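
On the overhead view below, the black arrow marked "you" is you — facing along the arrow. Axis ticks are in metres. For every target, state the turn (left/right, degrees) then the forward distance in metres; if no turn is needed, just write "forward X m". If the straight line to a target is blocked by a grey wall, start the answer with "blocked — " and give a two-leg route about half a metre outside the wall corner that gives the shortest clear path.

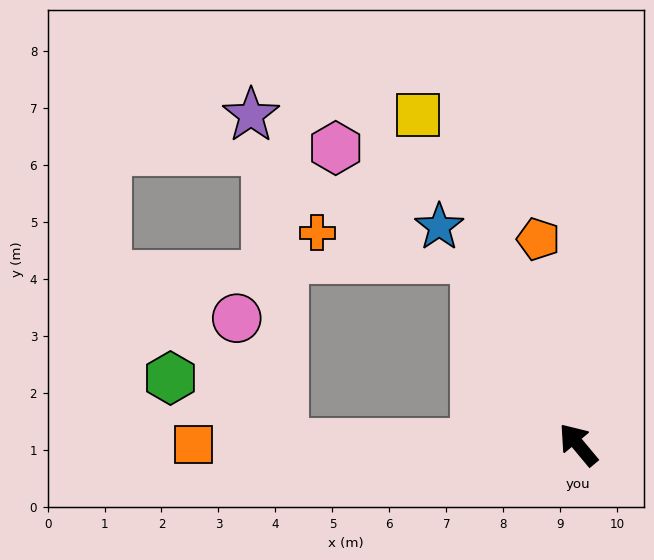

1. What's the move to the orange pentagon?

turn right 29°, forward 3.7 m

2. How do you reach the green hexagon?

blocked — turn left 50°, forward 5.2 m, then turn right 29°, forward 2.3 m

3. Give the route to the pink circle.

blocked — turn left 50°, forward 5.2 m, then turn right 69°, forward 2.3 m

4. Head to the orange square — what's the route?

turn left 50°, forward 6.8 m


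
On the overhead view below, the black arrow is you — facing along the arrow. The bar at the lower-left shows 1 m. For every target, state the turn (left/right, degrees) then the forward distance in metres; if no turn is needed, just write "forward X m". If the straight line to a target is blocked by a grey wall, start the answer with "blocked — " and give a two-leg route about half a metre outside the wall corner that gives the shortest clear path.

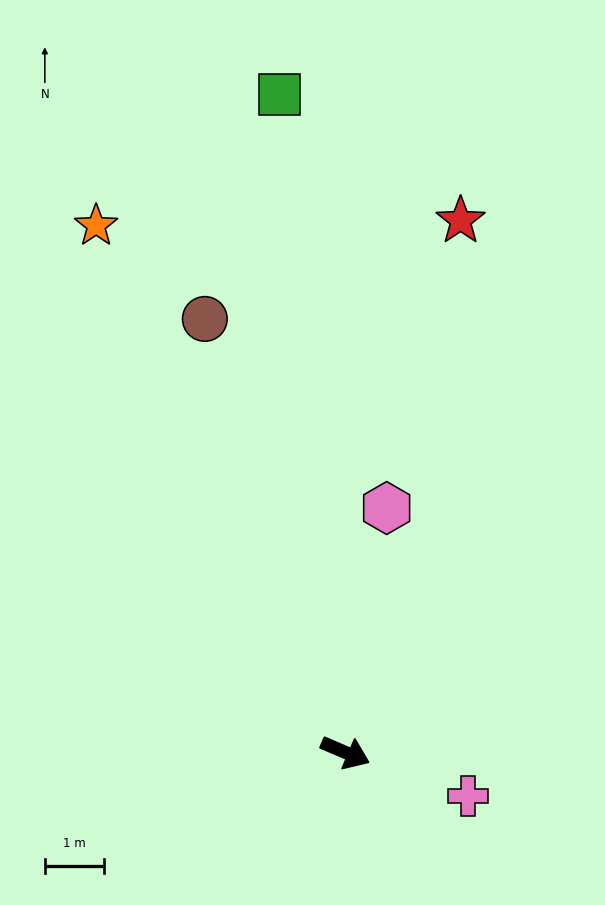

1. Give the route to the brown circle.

turn left 131°, forward 7.7 m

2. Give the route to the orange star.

turn left 138°, forward 9.9 m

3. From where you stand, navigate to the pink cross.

turn left 3°, forward 2.2 m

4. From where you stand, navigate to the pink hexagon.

turn left 104°, forward 4.2 m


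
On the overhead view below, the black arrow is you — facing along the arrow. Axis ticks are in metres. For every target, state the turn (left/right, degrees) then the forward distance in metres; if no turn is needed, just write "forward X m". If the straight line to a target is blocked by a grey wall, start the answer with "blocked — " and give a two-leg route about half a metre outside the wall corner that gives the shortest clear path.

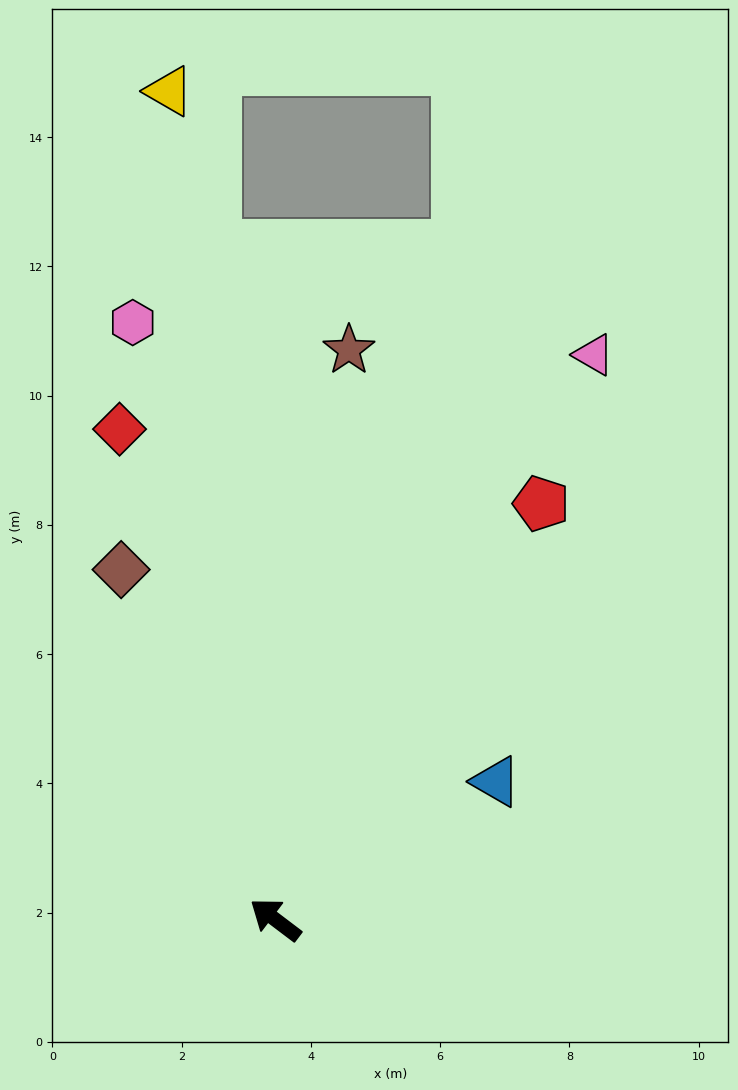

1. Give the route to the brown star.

turn right 60°, forward 8.9 m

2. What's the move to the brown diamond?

turn right 29°, forward 5.9 m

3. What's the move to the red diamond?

turn right 35°, forward 8.0 m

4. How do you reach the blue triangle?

turn right 111°, forward 4.0 m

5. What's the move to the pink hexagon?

turn right 39°, forward 9.5 m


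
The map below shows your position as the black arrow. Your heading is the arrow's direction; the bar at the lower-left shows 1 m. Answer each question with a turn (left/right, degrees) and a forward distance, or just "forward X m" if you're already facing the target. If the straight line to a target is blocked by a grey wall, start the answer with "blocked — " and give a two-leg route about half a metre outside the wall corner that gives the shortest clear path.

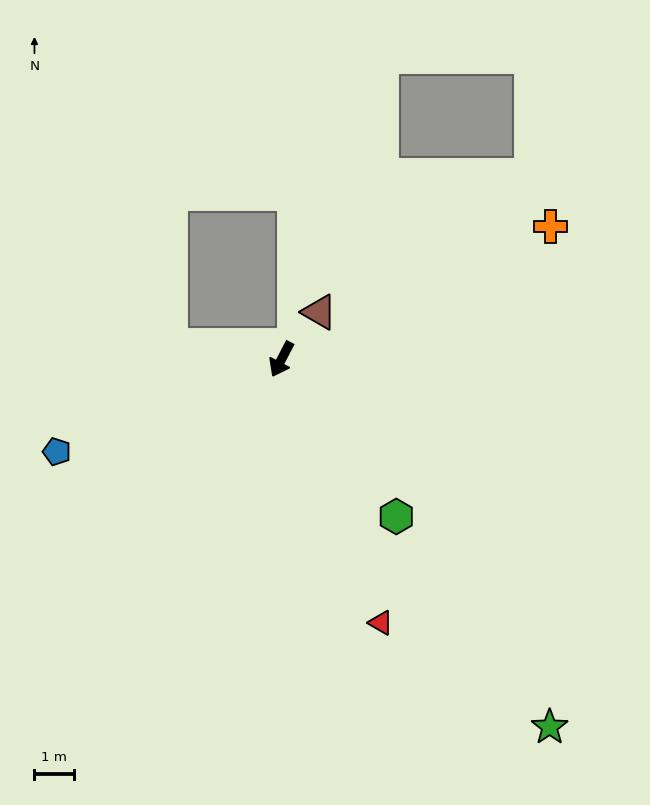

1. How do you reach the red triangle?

turn left 48°, forward 7.1 m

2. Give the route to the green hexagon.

turn left 64°, forward 4.9 m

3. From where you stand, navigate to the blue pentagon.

turn right 40°, forward 6.2 m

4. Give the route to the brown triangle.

turn left 169°, forward 1.5 m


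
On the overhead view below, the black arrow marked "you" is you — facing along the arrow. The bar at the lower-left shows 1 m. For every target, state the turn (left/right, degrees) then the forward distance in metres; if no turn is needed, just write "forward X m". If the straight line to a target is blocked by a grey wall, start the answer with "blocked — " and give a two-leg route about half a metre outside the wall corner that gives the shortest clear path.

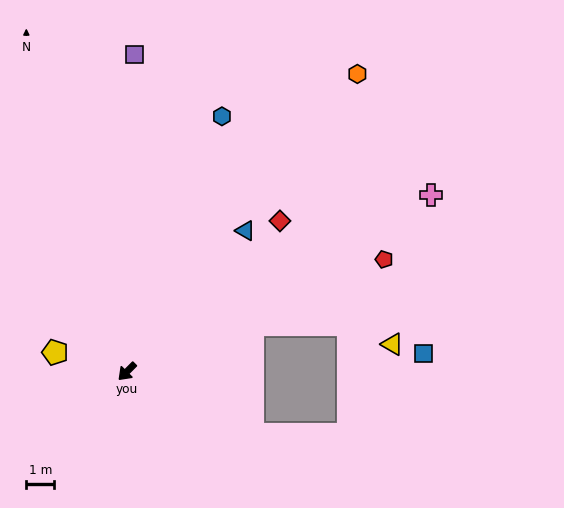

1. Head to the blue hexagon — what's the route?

turn right 156°, forward 9.8 m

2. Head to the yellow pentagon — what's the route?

turn right 60°, forward 2.7 m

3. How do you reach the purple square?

turn right 137°, forward 11.4 m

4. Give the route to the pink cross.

turn left 165°, forward 12.7 m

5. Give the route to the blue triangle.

turn right 175°, forward 6.6 m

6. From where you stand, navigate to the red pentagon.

turn left 158°, forward 10.1 m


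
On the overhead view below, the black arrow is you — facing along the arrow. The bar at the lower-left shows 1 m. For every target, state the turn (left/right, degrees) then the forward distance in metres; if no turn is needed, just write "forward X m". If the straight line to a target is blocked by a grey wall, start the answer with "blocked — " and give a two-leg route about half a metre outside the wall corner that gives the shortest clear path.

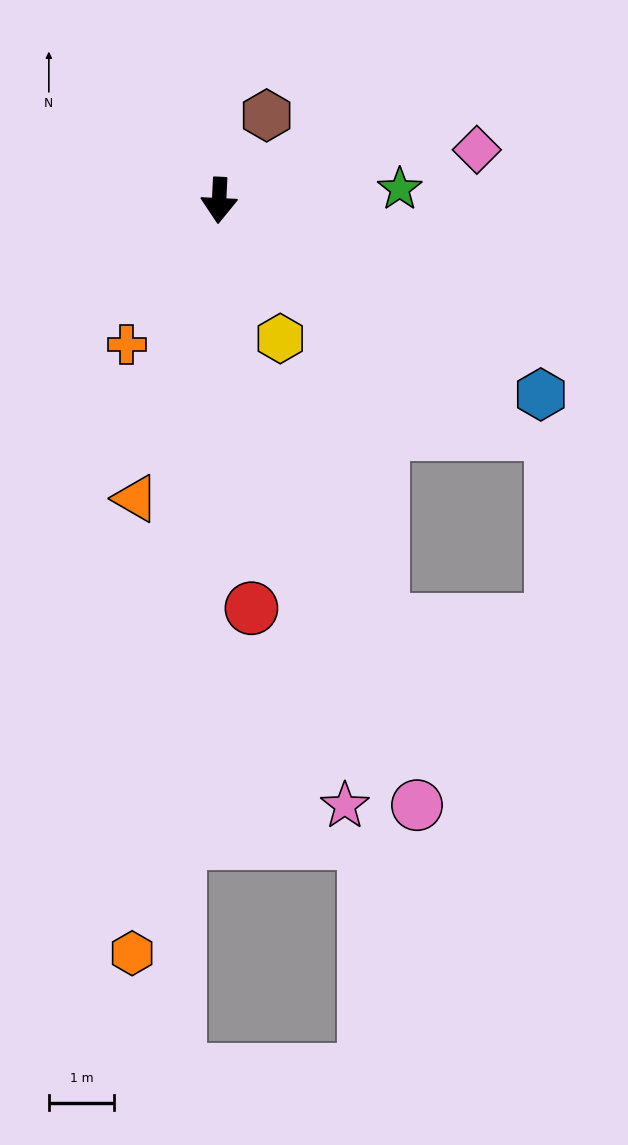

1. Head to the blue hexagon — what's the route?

turn left 62°, forward 5.8 m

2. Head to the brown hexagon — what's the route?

turn left 154°, forward 1.5 m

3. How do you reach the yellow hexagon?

turn left 27°, forward 2.3 m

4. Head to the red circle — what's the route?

turn left 7°, forward 6.3 m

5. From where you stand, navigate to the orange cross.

turn right 30°, forward 2.6 m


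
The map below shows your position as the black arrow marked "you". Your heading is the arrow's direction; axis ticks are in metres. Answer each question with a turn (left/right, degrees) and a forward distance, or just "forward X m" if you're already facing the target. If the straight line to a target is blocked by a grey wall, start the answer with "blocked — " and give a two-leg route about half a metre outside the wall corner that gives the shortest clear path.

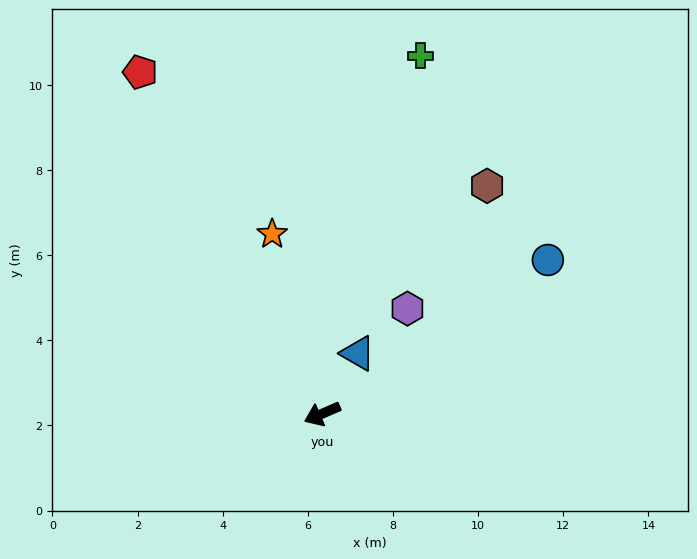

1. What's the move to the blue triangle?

turn right 144°, forward 1.6 m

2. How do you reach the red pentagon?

turn right 85°, forward 9.1 m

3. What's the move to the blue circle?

turn right 169°, forward 6.4 m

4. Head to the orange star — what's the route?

turn right 98°, forward 4.4 m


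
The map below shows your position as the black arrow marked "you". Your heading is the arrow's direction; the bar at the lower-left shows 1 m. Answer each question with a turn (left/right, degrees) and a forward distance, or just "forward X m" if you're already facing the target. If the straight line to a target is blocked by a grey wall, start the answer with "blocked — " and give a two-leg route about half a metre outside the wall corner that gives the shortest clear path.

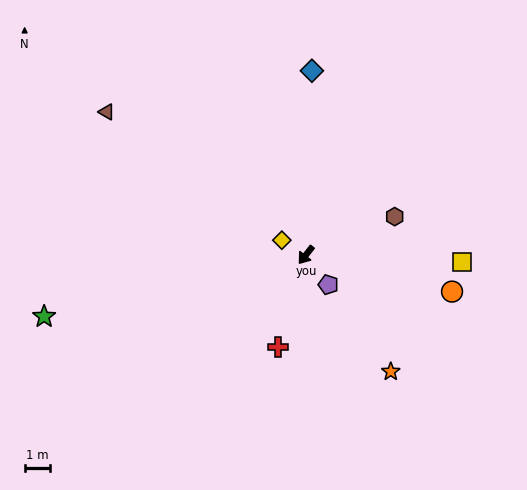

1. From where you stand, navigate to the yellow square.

turn left 126°, forward 6.1 m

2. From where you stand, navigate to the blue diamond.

turn right 144°, forward 7.2 m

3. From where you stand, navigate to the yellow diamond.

turn right 84°, forward 1.1 m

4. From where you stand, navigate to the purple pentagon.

turn left 75°, forward 1.5 m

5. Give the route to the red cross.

turn left 21°, forward 3.8 m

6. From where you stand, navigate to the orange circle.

turn left 114°, forward 5.9 m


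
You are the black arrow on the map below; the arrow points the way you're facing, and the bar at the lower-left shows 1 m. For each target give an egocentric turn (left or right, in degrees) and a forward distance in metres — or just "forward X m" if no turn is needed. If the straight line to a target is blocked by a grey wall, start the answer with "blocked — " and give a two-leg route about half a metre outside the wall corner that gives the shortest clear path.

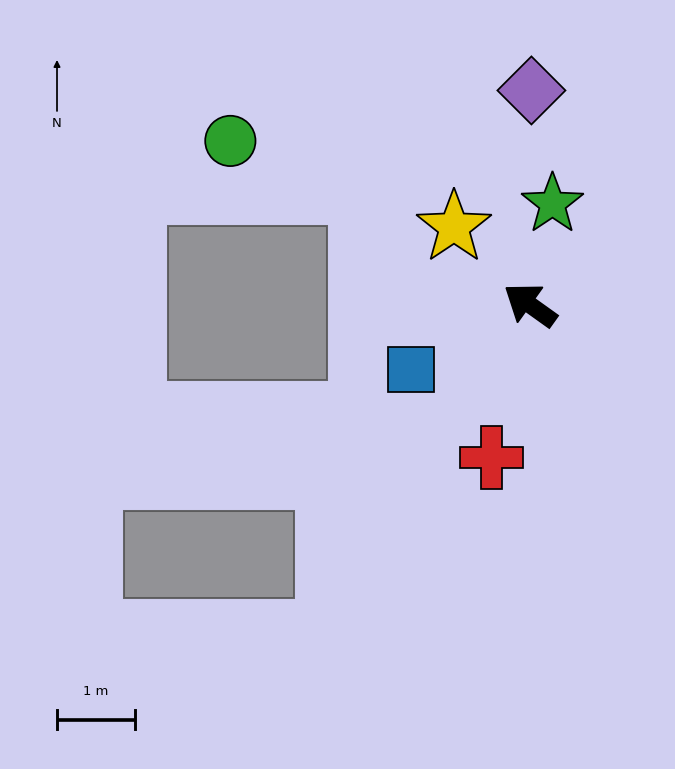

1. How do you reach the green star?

turn right 67°, forward 1.3 m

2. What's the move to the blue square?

turn left 64°, forward 1.7 m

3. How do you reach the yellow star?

turn right 10°, forward 1.4 m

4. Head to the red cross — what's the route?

turn left 111°, forward 2.0 m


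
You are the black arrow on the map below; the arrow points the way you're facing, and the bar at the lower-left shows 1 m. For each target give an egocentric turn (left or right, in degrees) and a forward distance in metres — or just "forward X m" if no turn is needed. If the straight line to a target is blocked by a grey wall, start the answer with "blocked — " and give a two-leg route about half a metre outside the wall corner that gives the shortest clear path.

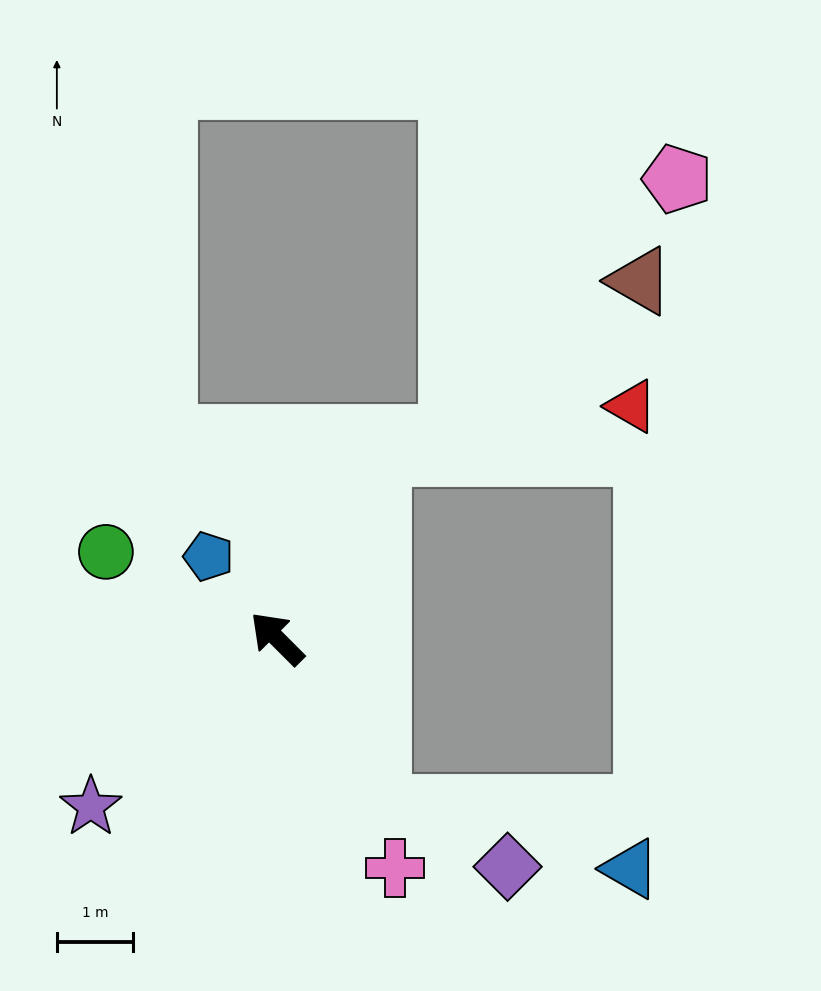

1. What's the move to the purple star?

turn left 87°, forward 3.3 m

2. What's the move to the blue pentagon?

turn right 5°, forward 1.4 m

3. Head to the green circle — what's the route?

turn left 18°, forward 2.5 m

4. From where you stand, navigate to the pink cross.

turn left 162°, forward 3.4 m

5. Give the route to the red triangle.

blocked — turn right 74°, forward 2.8 m, then turn right 50°, forward 3.4 m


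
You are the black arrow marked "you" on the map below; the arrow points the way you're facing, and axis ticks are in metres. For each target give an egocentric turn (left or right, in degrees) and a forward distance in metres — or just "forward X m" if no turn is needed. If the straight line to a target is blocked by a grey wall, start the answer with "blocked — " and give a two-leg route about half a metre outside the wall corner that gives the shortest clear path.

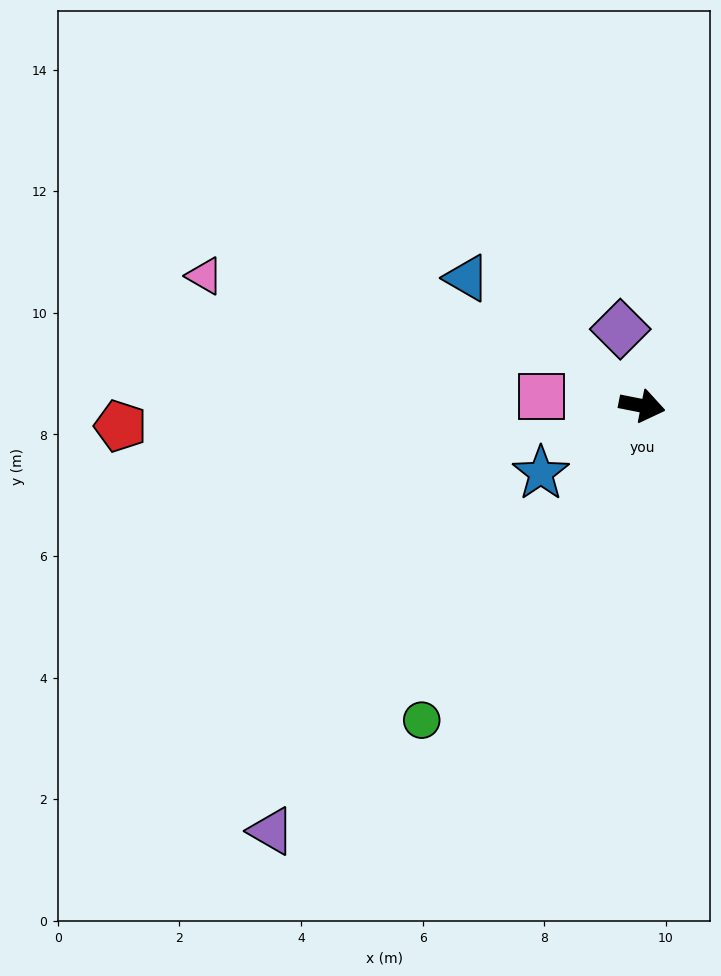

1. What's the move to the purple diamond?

turn left 117°, forward 1.3 m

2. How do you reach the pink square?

turn right 174°, forward 1.7 m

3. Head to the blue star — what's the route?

turn right 135°, forward 2.0 m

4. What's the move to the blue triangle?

turn left 155°, forward 3.6 m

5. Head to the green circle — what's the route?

turn right 114°, forward 6.3 m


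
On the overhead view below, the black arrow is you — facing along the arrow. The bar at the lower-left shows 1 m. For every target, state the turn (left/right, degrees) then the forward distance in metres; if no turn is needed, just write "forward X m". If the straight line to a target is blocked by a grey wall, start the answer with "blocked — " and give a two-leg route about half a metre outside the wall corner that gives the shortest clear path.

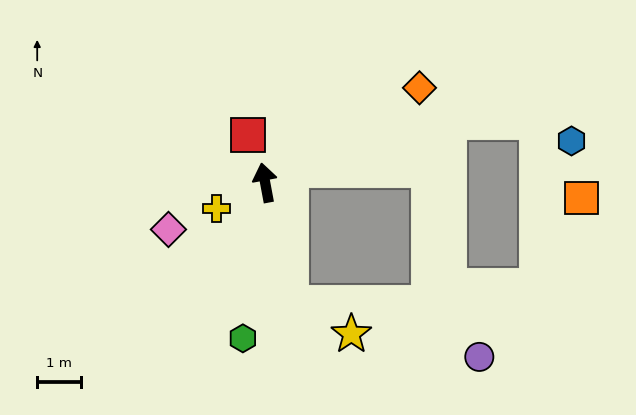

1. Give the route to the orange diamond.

turn right 69°, forward 4.1 m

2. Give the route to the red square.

turn left 9°, forward 1.1 m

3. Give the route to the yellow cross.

turn left 107°, forward 1.2 m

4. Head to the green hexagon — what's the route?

turn left 161°, forward 3.6 m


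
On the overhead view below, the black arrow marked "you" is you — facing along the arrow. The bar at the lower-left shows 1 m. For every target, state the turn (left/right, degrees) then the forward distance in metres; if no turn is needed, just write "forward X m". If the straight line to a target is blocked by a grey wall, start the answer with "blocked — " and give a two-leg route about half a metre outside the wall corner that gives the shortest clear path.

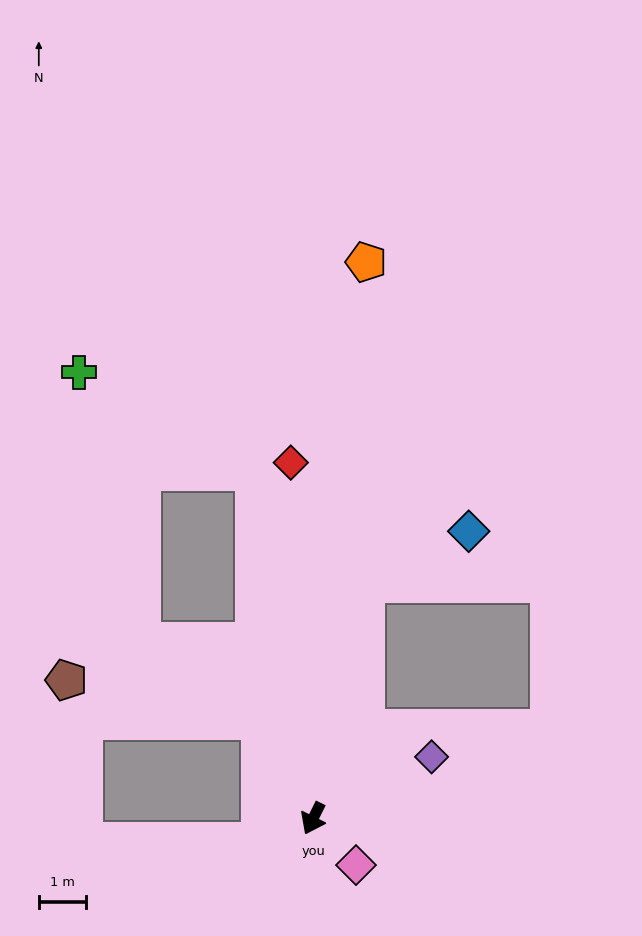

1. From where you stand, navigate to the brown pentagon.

blocked — turn right 126°, forward 2.3 m, then turn left 51°, forward 4.2 m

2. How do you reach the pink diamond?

turn left 69°, forward 1.3 m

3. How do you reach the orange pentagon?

turn right 159°, forward 11.8 m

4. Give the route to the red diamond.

turn right 150°, forward 7.5 m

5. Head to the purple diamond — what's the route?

turn left 144°, forward 2.8 m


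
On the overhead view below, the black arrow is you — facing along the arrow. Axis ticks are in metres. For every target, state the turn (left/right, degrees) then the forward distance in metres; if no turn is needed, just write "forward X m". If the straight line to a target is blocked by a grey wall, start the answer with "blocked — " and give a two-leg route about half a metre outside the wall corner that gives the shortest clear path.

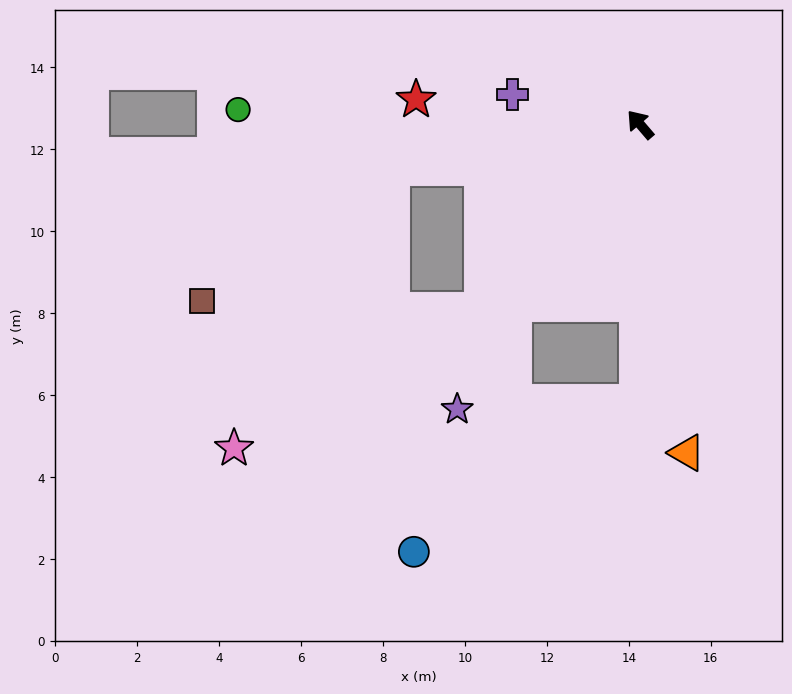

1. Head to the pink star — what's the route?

blocked — turn left 99°, forward 6.0 m, then turn right 20°, forward 6.9 m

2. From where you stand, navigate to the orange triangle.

turn left 147°, forward 8.1 m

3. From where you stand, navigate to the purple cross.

turn left 36°, forward 3.2 m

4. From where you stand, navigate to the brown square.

blocked — turn left 59°, forward 6.1 m, then turn left 25°, forward 5.7 m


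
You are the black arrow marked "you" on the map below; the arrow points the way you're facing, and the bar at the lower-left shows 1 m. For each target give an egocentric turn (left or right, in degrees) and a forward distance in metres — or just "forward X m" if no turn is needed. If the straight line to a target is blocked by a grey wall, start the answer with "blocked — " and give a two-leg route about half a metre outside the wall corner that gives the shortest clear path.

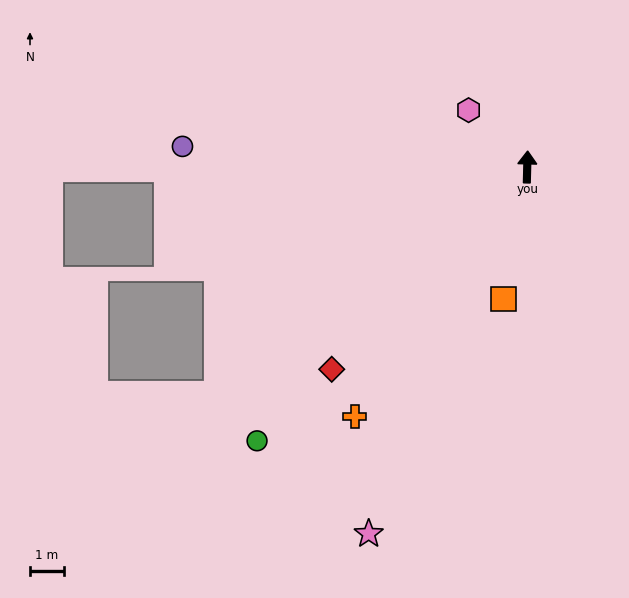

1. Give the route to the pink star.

turn left 158°, forward 11.8 m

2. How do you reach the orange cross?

turn left 147°, forward 8.9 m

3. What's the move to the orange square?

turn left 171°, forward 3.9 m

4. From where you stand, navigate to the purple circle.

turn left 88°, forward 10.2 m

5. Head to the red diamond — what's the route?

turn left 137°, forward 8.3 m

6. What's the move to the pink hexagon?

turn left 47°, forward 2.4 m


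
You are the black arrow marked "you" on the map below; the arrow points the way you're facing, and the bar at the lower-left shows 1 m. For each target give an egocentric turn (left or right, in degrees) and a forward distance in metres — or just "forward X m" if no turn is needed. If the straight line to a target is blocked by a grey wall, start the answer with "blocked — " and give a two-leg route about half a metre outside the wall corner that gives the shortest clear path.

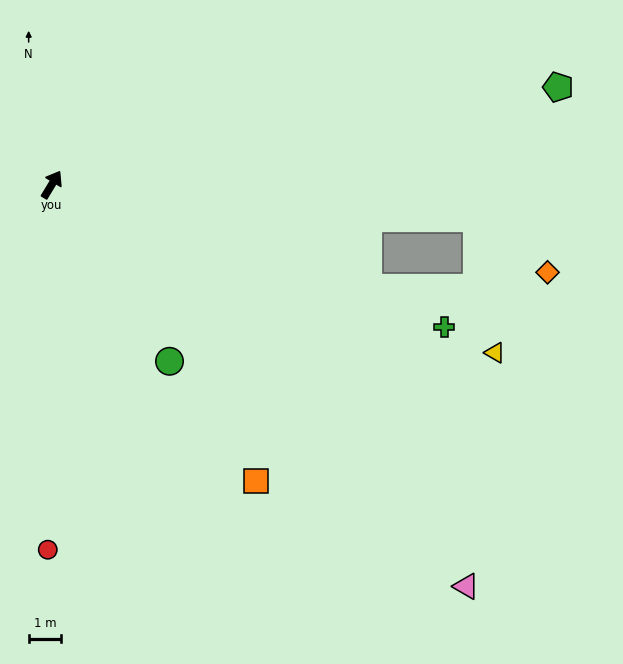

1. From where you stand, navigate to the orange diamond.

blocked — turn right 63°, forward 13.2 m, then turn right 33°, forward 2.8 m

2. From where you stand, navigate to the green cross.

turn right 79°, forward 12.9 m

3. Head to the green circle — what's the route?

turn right 115°, forward 6.6 m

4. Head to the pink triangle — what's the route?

turn right 103°, forward 17.9 m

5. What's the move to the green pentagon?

turn right 48°, forward 16.0 m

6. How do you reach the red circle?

turn right 149°, forward 11.3 m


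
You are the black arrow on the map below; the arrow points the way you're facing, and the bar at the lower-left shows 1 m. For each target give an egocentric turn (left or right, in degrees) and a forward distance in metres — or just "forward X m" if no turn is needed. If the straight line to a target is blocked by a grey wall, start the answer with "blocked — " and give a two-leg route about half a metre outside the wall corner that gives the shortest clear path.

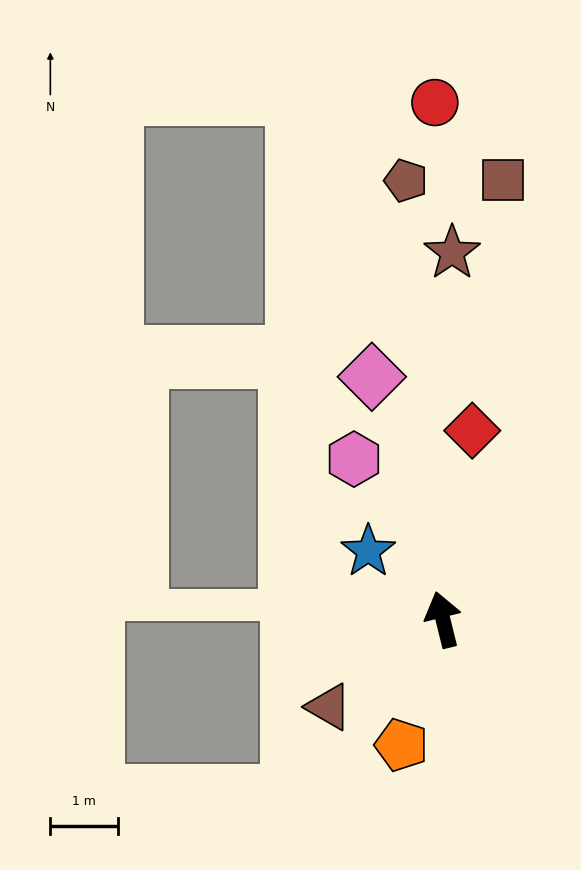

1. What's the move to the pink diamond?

turn left 2°, forward 3.8 m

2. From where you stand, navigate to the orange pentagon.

turn left 148°, forward 2.0 m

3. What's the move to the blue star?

turn left 34°, forward 1.5 m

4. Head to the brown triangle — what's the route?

turn left 114°, forward 2.1 m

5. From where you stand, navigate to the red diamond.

turn right 23°, forward 2.8 m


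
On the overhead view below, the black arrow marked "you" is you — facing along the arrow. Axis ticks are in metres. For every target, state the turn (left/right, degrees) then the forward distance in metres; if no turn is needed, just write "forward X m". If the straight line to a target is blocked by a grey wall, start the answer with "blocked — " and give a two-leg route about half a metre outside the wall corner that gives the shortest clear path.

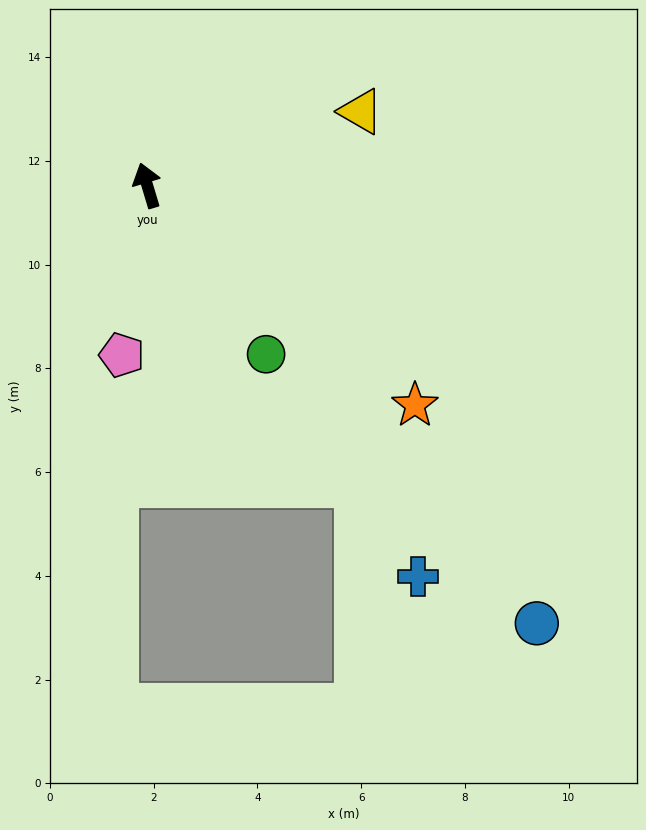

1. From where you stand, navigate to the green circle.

turn right 162°, forward 4.0 m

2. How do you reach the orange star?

turn right 146°, forward 6.7 m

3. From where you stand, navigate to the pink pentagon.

turn left 155°, forward 3.3 m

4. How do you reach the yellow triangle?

turn right 88°, forward 4.4 m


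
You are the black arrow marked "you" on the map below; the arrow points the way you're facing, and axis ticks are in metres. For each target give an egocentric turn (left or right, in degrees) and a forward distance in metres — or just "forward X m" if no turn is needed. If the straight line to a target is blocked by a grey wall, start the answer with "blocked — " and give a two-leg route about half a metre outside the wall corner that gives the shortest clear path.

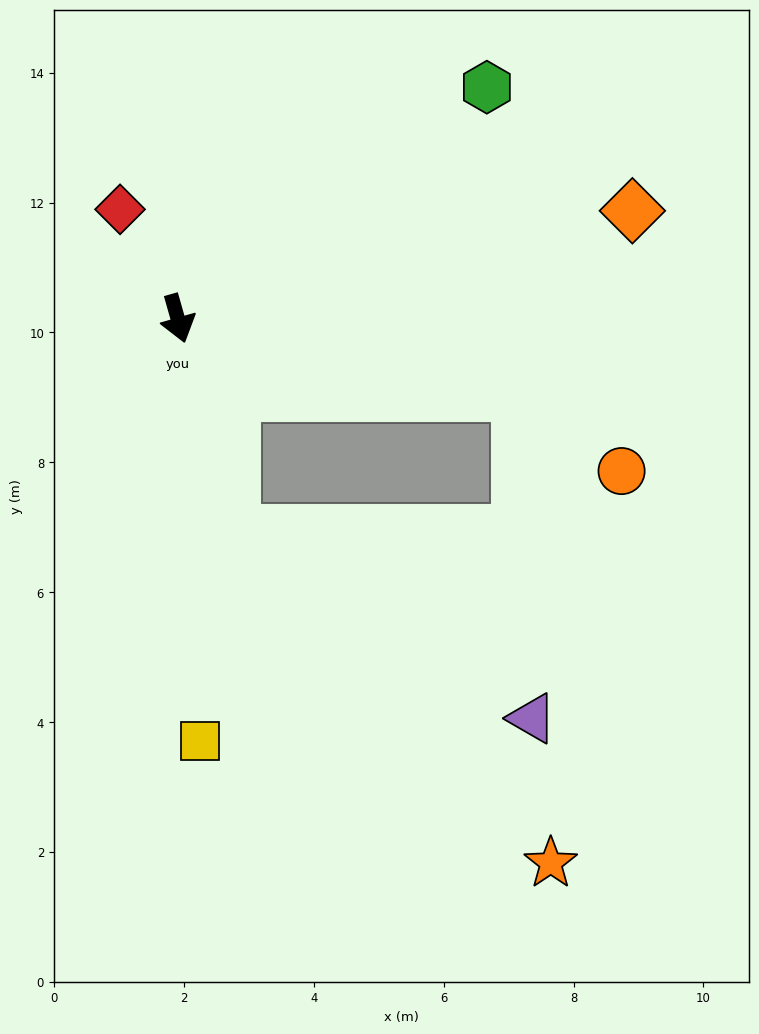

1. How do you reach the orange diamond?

turn left 87°, forward 7.2 m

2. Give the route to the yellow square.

turn right 13°, forward 6.5 m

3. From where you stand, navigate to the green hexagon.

turn left 111°, forward 5.9 m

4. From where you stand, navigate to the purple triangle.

blocked — forward 3.4 m, then turn left 42°, forward 5.4 m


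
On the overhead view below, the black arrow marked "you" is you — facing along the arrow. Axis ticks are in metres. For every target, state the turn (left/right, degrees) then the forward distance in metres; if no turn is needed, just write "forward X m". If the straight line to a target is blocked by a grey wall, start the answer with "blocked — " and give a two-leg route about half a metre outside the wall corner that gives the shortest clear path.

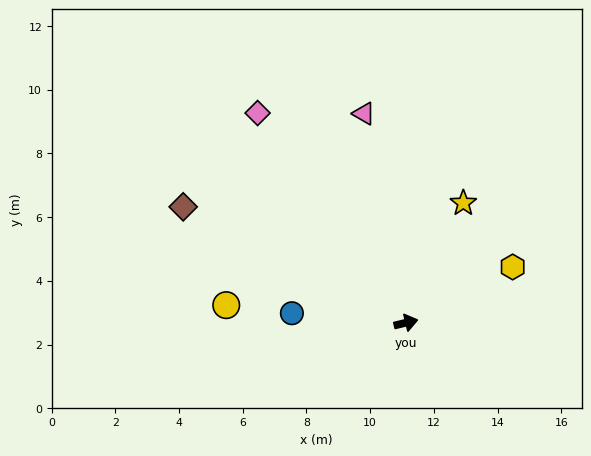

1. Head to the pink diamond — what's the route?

turn left 112°, forward 8.1 m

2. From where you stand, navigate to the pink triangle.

turn left 88°, forward 6.7 m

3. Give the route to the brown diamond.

turn left 139°, forward 7.9 m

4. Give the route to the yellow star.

turn left 51°, forward 4.2 m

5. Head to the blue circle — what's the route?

turn left 162°, forward 3.6 m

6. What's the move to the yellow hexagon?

turn left 14°, forward 3.8 m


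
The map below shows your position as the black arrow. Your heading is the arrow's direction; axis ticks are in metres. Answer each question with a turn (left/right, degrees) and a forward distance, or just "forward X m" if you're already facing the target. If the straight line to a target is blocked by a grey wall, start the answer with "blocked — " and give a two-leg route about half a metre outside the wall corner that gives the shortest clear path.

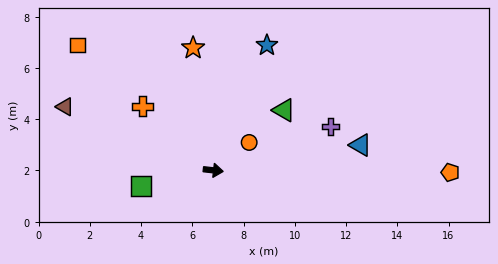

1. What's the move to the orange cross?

turn left 144°, forward 3.7 m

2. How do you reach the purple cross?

turn left 27°, forward 4.9 m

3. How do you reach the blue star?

turn left 73°, forward 5.3 m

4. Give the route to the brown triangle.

turn left 163°, forward 6.3 m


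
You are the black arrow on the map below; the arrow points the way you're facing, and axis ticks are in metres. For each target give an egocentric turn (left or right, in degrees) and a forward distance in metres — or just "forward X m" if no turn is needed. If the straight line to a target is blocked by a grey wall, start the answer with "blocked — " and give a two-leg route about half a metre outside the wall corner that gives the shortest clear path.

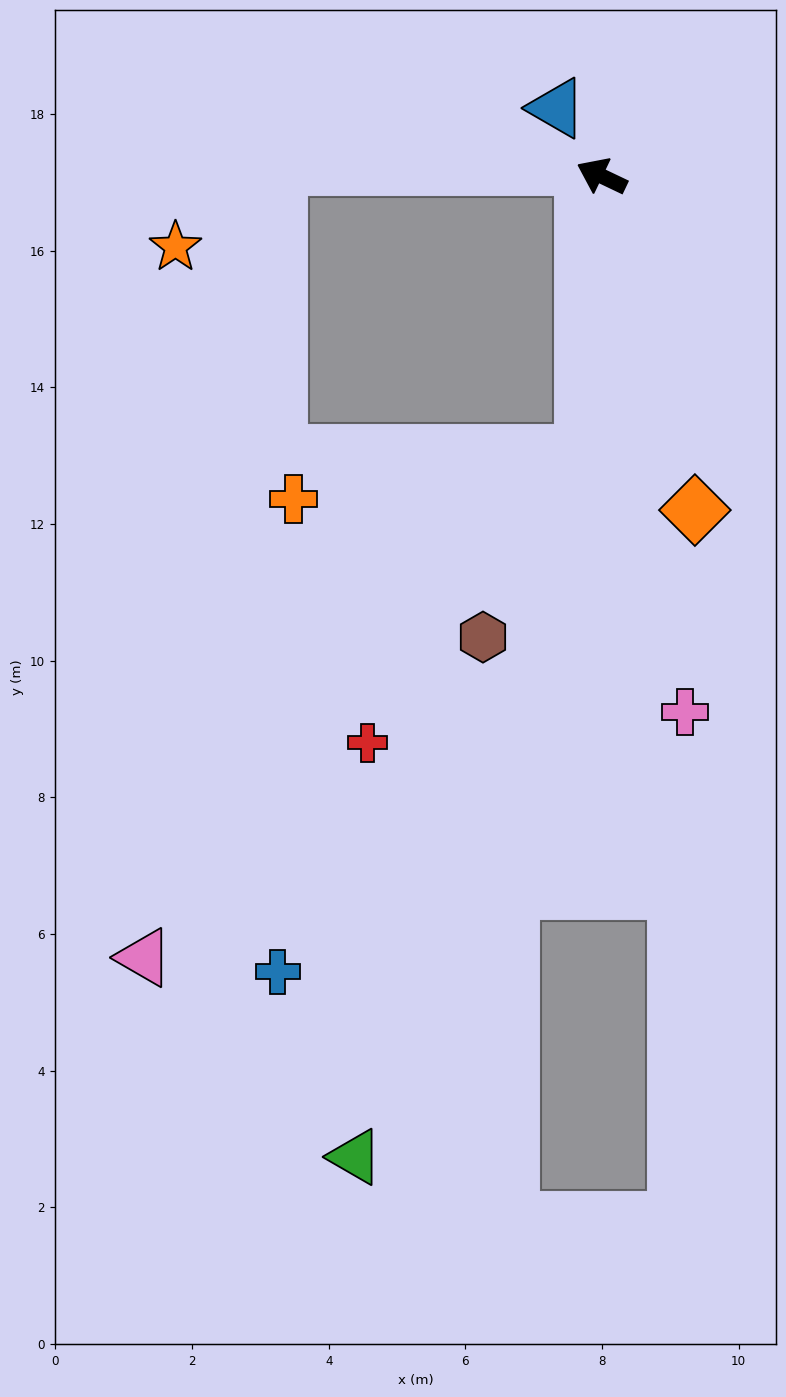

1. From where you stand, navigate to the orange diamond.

turn left 131°, forward 5.1 m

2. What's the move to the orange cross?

blocked — turn left 112°, forward 4.1 m, then turn right 78°, forward 4.3 m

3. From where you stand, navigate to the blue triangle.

turn right 31°, forward 1.2 m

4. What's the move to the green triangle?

blocked — turn left 112°, forward 4.1 m, then turn right 14°, forward 10.8 m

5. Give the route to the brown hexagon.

blocked — turn left 112°, forward 4.1 m, then turn right 25°, forward 3.1 m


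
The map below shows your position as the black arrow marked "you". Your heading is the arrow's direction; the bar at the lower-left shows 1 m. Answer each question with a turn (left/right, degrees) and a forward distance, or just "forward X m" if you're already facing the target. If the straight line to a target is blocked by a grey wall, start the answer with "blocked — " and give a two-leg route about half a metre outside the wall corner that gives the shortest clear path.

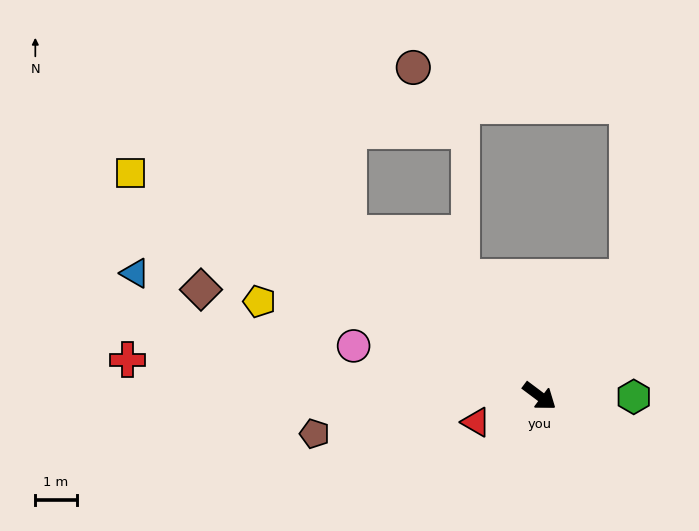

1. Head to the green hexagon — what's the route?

turn left 36°, forward 2.3 m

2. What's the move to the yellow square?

turn right 172°, forward 11.2 m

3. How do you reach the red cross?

turn right 148°, forward 10.0 m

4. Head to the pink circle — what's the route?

turn right 158°, forward 4.6 m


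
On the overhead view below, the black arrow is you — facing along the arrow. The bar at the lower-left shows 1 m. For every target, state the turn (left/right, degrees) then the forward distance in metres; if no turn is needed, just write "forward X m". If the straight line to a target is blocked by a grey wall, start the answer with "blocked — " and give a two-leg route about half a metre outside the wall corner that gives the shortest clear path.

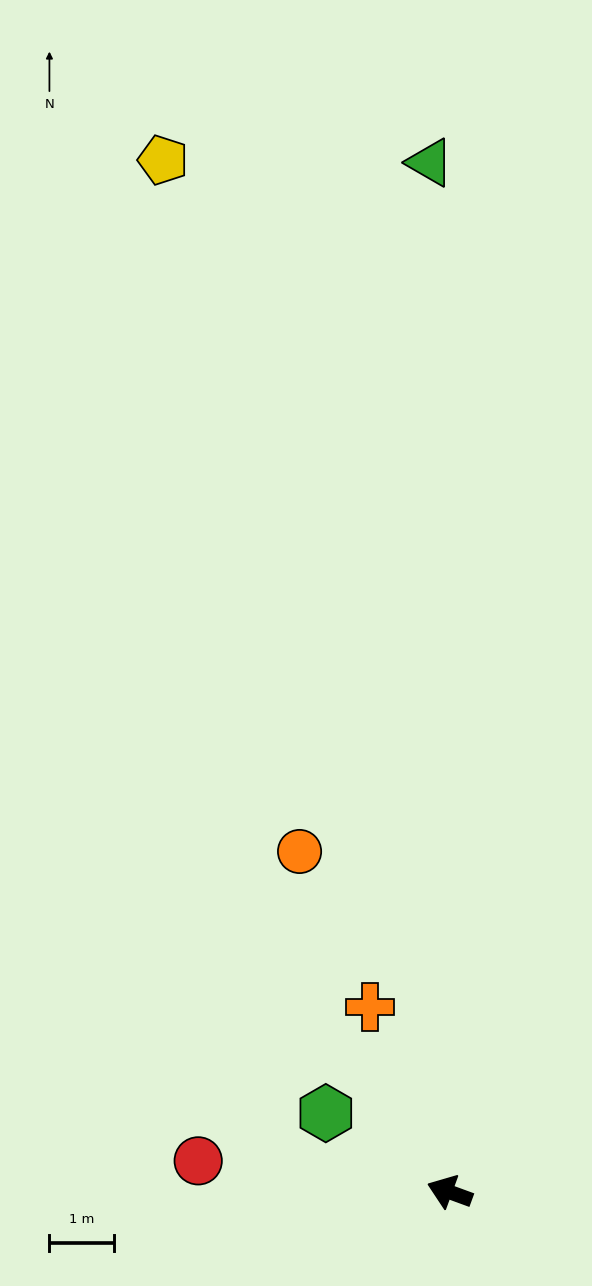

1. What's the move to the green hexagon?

turn right 12°, forward 2.3 m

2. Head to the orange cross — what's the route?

turn right 47°, forward 3.1 m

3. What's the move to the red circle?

turn left 13°, forward 3.9 m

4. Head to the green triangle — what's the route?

turn right 69°, forward 15.9 m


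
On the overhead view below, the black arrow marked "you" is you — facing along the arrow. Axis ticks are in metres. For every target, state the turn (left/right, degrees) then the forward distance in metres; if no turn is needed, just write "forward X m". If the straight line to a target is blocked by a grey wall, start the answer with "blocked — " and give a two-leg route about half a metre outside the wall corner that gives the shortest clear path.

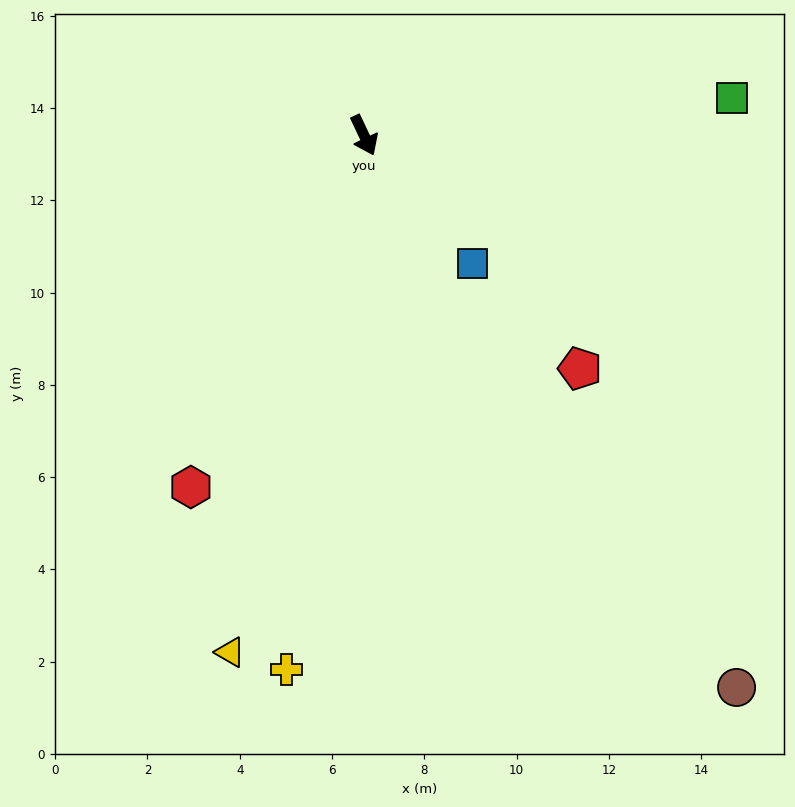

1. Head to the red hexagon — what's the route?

turn right 52°, forward 8.5 m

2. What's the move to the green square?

turn left 70°, forward 8.0 m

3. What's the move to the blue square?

turn left 15°, forward 3.6 m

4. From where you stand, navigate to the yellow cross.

turn right 34°, forward 11.7 m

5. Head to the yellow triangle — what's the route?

turn right 40°, forward 11.6 m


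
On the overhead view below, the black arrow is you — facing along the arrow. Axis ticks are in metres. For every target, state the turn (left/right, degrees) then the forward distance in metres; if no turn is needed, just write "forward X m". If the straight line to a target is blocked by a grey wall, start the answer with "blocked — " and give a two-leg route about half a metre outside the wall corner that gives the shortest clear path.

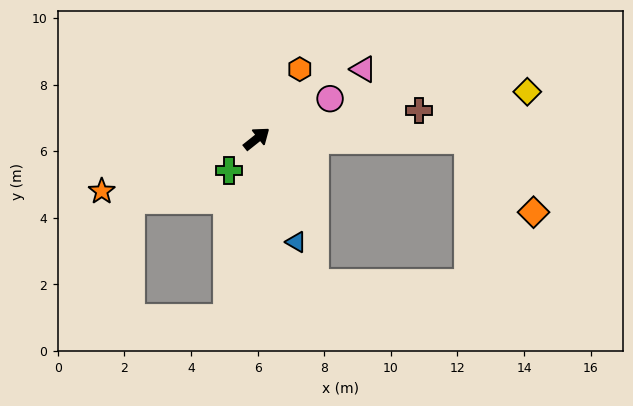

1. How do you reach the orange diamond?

blocked — turn right 39°, forward 6.3 m, then turn right 47°, forward 2.9 m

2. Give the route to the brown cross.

turn right 29°, forward 4.9 m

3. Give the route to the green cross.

turn right 170°, forward 1.3 m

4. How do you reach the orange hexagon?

turn left 20°, forward 2.5 m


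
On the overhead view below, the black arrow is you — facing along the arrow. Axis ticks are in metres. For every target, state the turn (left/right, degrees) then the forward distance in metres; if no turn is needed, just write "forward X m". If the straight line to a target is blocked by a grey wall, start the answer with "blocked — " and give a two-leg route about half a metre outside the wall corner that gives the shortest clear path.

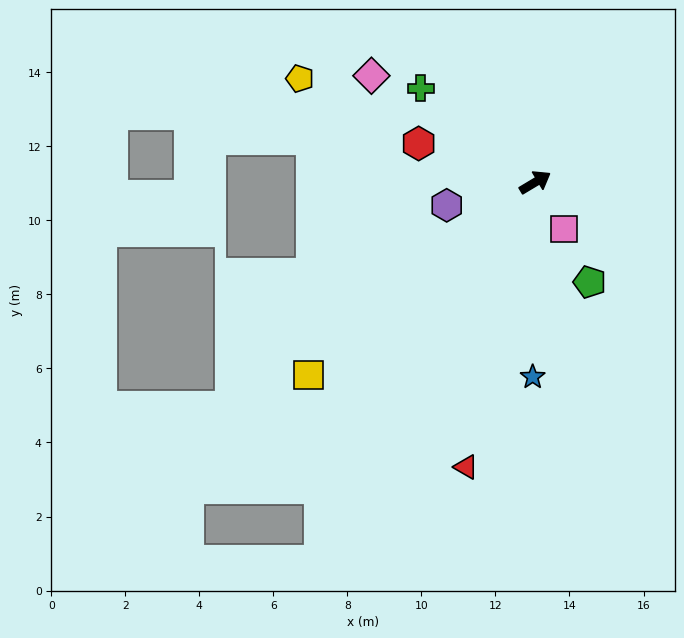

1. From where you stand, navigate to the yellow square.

turn right 171°, forward 8.0 m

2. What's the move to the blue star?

turn right 122°, forward 5.3 m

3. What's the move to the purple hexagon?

turn left 164°, forward 2.5 m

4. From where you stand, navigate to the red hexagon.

turn left 131°, forward 3.3 m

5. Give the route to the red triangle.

turn right 135°, forward 7.9 m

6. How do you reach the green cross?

turn left 110°, forward 4.0 m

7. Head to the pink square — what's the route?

turn right 89°, forward 1.5 m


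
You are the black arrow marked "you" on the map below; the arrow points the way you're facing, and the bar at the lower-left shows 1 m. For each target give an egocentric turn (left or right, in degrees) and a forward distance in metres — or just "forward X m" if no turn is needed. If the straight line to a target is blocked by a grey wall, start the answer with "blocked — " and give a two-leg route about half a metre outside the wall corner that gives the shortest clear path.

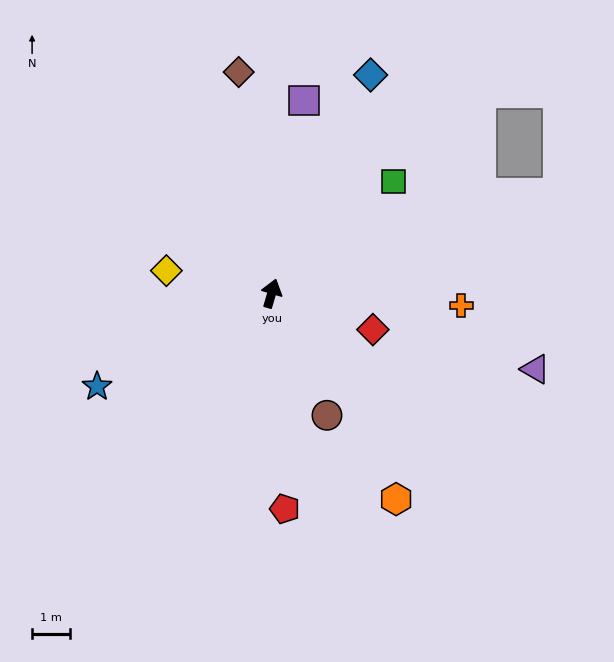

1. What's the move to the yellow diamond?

turn left 94°, forward 2.8 m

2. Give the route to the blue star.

turn left 134°, forward 5.2 m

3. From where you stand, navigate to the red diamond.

turn right 93°, forward 2.8 m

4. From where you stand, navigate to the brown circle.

turn right 139°, forward 3.5 m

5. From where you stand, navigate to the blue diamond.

turn right 8°, forward 6.3 m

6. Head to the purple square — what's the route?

turn left 7°, forward 5.1 m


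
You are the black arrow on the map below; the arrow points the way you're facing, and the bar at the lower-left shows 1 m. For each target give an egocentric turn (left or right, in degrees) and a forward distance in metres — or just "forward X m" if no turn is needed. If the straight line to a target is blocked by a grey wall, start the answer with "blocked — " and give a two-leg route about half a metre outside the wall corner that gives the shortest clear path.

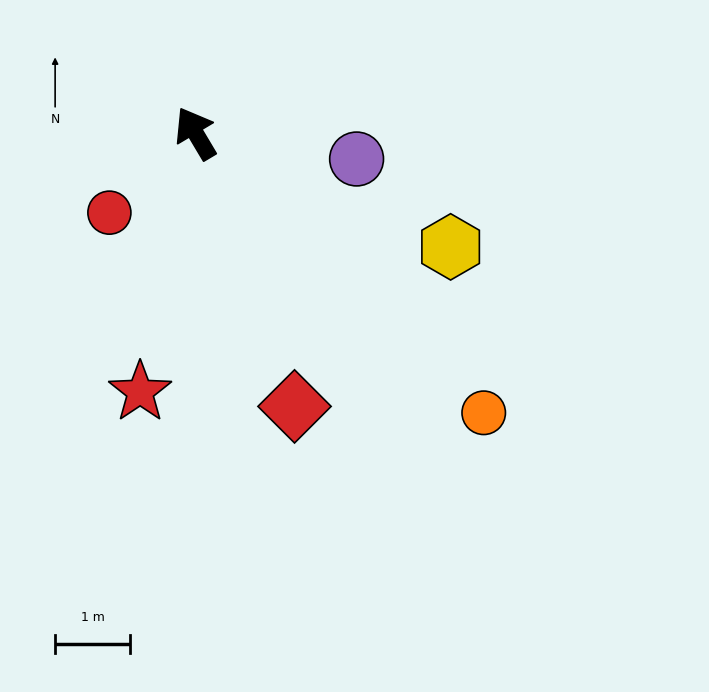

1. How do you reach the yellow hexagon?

turn right 145°, forward 3.7 m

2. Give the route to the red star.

turn left 137°, forward 3.5 m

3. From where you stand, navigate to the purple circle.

turn right 130°, forward 2.2 m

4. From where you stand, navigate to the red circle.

turn left 102°, forward 1.6 m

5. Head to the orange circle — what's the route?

turn right 165°, forward 5.3 m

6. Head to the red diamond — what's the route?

turn left 169°, forward 3.9 m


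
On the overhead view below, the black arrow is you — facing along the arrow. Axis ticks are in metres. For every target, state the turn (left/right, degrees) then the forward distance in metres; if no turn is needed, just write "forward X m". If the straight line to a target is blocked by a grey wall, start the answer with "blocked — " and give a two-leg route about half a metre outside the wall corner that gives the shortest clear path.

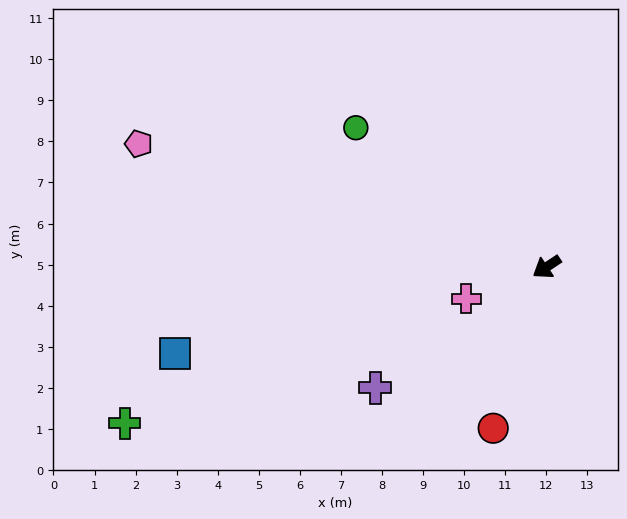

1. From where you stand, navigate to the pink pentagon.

turn right 50°, forward 10.4 m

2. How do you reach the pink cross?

turn right 12°, forward 2.1 m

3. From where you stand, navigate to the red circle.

turn left 38°, forward 4.1 m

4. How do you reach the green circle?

turn right 70°, forward 5.8 m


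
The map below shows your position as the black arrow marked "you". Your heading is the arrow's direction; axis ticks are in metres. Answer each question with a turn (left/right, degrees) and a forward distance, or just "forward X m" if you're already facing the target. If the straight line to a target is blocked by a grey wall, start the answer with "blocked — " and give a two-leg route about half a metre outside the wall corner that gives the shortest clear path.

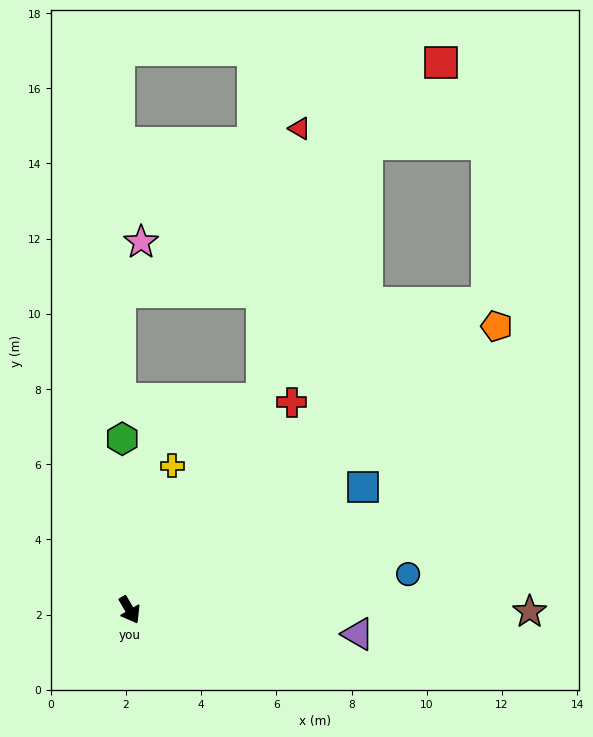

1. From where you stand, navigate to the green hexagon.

turn left 152°, forward 4.6 m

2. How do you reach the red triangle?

blocked — turn left 118°, forward 6.6 m, then turn left 24°, forward 7.3 m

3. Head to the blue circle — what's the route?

turn left 67°, forward 7.5 m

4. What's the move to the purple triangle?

turn left 54°, forward 6.1 m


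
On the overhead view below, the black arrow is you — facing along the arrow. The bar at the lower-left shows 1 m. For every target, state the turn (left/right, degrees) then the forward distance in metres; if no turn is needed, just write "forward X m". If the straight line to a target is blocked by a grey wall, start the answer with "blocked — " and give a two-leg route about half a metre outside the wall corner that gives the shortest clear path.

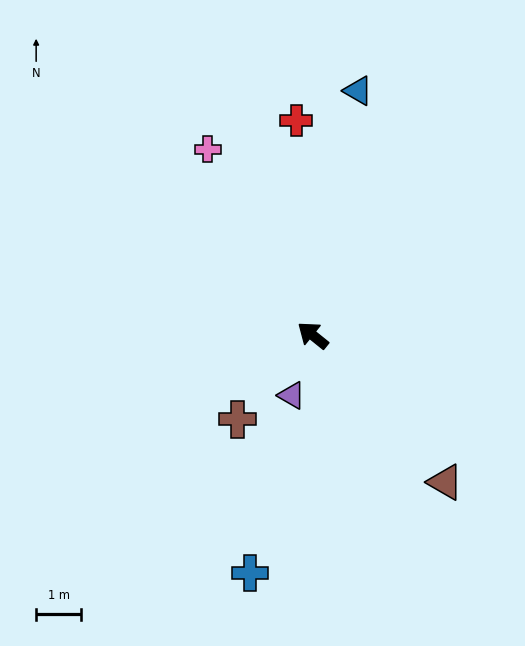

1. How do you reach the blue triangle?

turn right 62°, forward 5.5 m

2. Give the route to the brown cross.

turn left 87°, forward 2.5 m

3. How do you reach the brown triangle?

turn left 171°, forward 4.4 m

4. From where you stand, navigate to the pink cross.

turn right 22°, forward 4.8 m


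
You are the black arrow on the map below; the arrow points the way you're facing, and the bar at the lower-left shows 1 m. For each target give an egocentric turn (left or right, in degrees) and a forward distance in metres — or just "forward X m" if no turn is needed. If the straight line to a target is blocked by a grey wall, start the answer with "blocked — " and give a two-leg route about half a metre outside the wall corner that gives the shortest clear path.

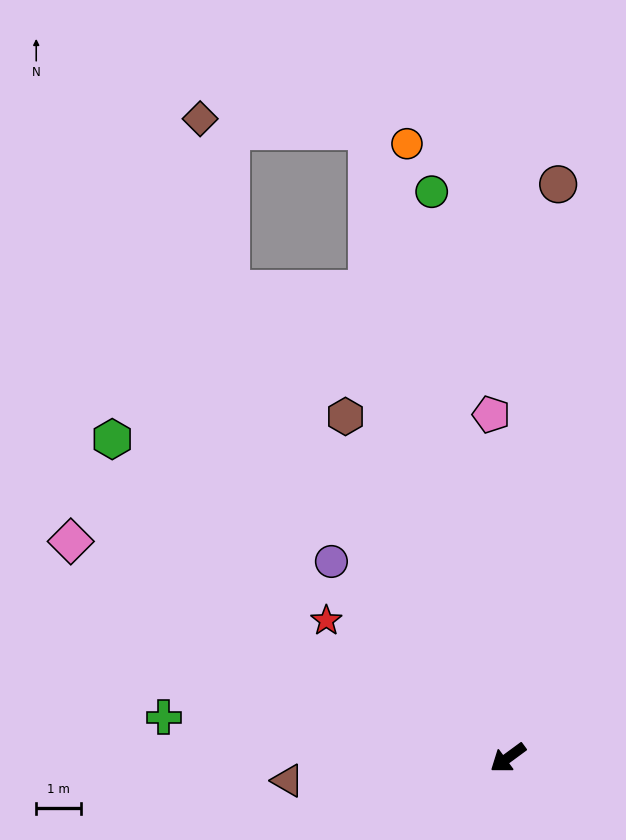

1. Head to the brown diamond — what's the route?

blocked — turn right 96°, forward 12.2 m, then turn right 20°, forward 3.9 m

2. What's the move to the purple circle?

turn right 84°, forward 5.9 m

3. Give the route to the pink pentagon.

turn right 124°, forward 7.7 m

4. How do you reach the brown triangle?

turn right 30°, forward 5.0 m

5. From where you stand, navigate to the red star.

turn right 73°, forward 5.1 m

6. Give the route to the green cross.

turn right 43°, forward 7.8 m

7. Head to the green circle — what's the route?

turn right 119°, forward 12.8 m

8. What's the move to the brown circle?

turn right 131°, forward 12.9 m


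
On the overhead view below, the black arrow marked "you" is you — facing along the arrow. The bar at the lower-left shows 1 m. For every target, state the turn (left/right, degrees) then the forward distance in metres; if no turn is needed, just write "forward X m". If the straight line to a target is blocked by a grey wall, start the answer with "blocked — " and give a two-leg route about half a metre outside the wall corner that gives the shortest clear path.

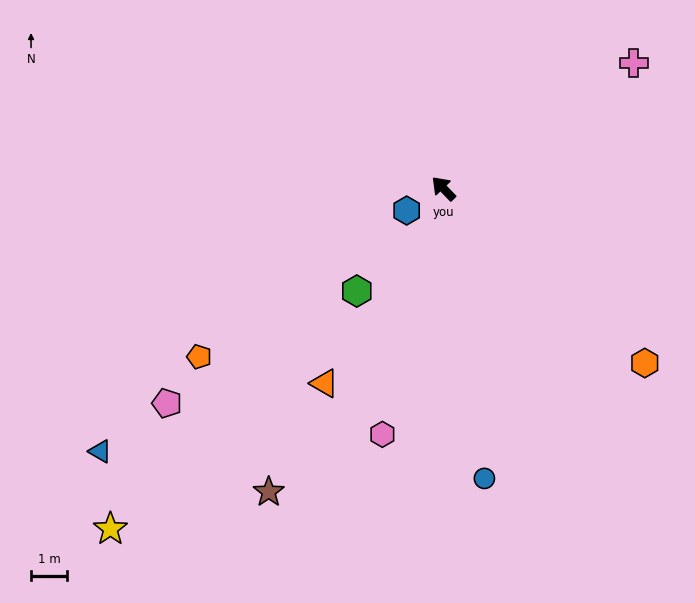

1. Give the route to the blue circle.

turn left 144°, forward 8.1 m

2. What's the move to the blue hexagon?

turn left 77°, forward 1.2 m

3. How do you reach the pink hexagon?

turn left 122°, forward 7.0 m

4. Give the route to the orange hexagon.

turn right 175°, forward 7.4 m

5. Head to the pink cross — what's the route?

turn right 101°, forward 6.3 m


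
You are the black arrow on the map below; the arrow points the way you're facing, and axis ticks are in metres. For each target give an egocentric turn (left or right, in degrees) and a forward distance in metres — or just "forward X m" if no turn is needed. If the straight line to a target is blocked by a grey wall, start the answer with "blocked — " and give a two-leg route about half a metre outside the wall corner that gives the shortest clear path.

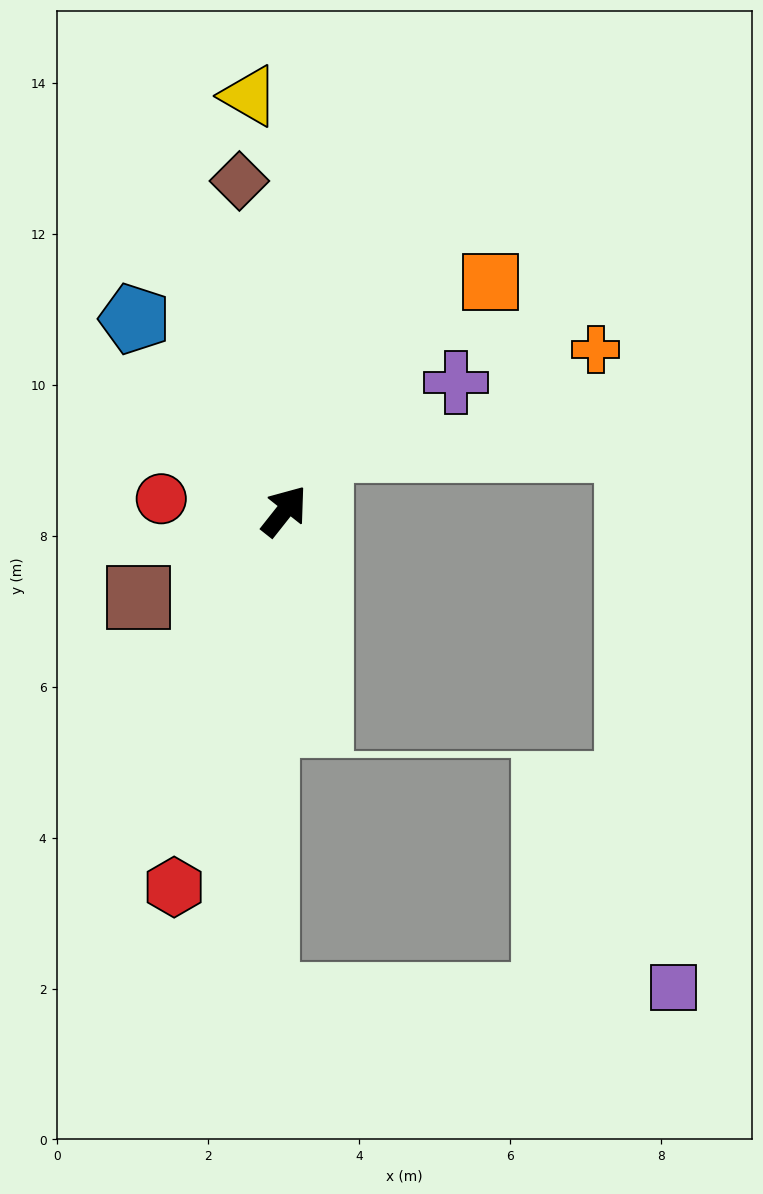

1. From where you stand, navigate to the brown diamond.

turn left 46°, forward 4.4 m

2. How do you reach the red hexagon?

turn right 158°, forward 5.2 m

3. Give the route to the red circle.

turn left 123°, forward 1.6 m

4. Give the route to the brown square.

turn left 159°, forward 2.2 m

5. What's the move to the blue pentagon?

turn left 76°, forward 3.2 m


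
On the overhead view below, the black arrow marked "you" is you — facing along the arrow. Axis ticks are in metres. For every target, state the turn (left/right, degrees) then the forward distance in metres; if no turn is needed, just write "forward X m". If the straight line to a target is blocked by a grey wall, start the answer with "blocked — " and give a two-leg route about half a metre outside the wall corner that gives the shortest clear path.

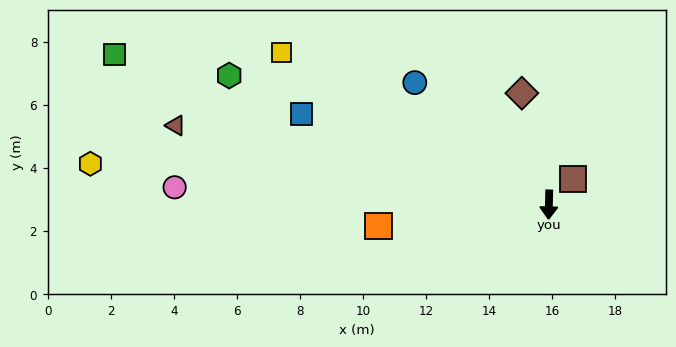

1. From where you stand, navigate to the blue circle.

turn right 131°, forward 5.7 m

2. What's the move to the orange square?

turn right 81°, forward 5.4 m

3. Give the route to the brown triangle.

turn right 101°, forward 12.1 m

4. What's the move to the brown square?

turn left 138°, forward 1.1 m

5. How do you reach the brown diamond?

turn right 165°, forward 3.6 m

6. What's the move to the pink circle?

turn right 91°, forward 11.9 m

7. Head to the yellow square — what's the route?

turn right 118°, forward 9.8 m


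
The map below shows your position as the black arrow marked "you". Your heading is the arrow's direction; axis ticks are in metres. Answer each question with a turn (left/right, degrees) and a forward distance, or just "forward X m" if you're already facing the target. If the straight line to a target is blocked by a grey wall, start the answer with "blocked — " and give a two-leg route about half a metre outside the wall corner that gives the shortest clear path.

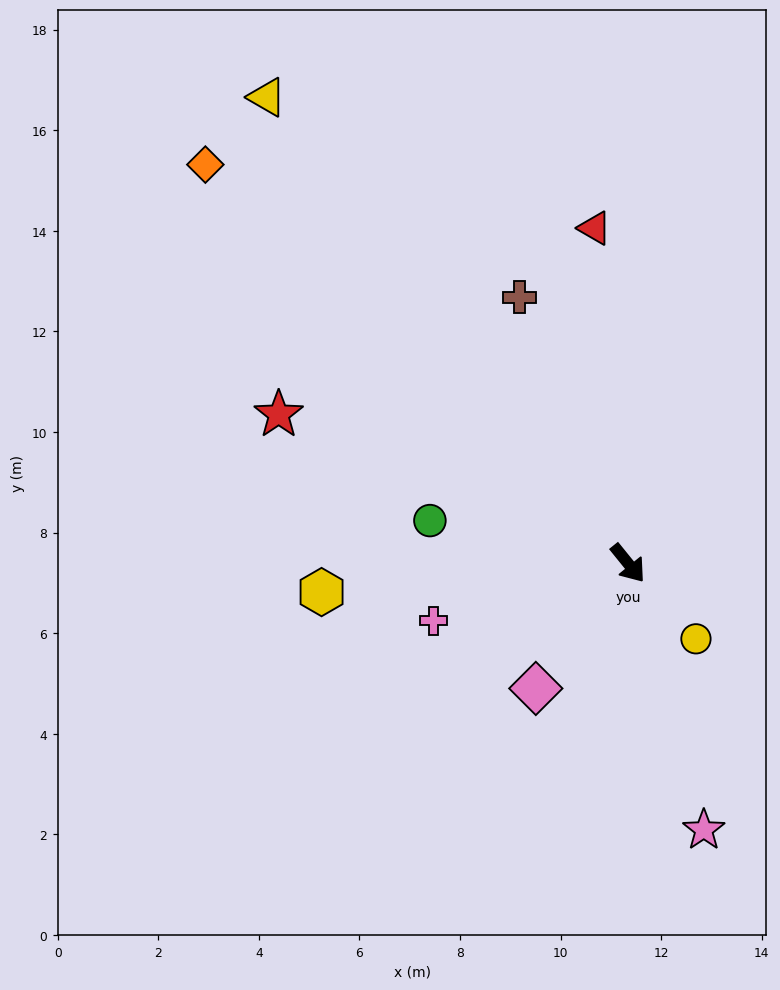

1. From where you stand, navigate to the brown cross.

turn left 163°, forward 5.7 m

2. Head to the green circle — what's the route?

turn right 141°, forward 4.0 m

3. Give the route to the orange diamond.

turn right 172°, forward 11.6 m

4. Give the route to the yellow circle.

turn left 3°, forward 2.0 m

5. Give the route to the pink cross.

turn right 113°, forward 4.0 m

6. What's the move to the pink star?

turn right 23°, forward 5.5 m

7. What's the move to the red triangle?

turn left 147°, forward 6.7 m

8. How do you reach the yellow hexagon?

turn right 124°, forward 6.1 m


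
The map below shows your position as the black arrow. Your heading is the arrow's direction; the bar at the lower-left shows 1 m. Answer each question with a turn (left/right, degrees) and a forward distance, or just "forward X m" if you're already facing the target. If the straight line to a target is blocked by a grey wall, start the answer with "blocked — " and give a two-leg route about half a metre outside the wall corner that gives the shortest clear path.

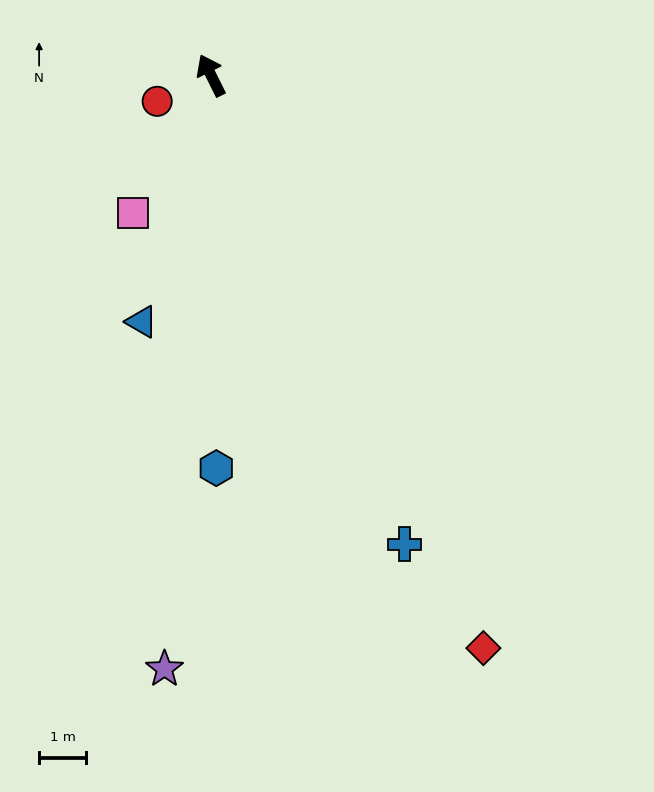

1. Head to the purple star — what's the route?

turn left 149°, forward 12.6 m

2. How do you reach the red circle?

turn left 89°, forward 1.3 m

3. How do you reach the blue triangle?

turn left 138°, forward 5.4 m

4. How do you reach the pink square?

turn left 124°, forward 3.3 m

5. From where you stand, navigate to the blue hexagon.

turn left 154°, forward 8.3 m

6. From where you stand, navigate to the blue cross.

turn left 176°, forward 10.7 m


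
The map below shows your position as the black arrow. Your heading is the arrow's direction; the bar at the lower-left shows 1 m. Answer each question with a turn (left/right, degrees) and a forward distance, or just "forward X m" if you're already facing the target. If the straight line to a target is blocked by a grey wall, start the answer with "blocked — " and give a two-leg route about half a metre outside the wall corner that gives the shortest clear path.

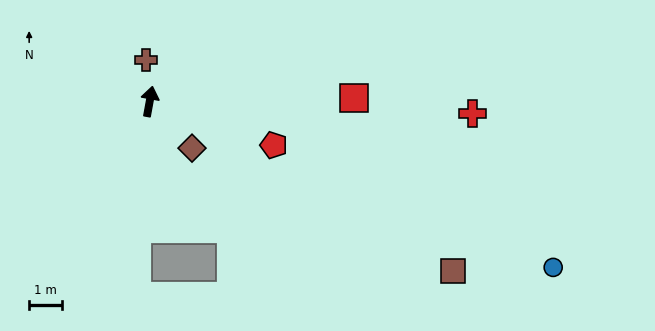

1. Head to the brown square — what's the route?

turn right 109°, forward 10.6 m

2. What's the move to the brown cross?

turn left 16°, forward 1.3 m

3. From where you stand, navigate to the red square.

turn right 79°, forward 6.2 m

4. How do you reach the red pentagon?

turn right 99°, forward 4.0 m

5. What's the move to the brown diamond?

turn right 127°, forward 1.9 m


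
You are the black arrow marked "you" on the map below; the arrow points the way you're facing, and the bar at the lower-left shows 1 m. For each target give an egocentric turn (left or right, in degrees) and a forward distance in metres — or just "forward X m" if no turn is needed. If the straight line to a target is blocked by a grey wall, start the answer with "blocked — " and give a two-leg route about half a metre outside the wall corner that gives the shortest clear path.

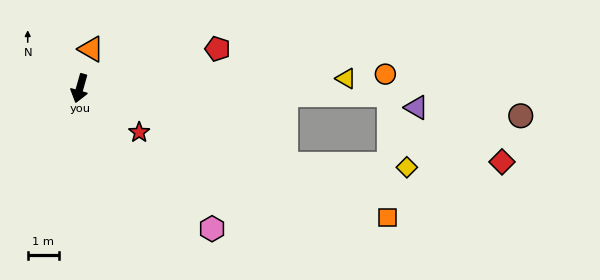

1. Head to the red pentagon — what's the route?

turn left 122°, forward 4.6 m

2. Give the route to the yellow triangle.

turn left 108°, forward 8.6 m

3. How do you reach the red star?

turn left 69°, forward 2.4 m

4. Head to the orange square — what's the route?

turn left 83°, forward 10.8 m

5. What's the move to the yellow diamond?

blocked — turn left 85°, forward 7.1 m, then turn left 20°, forward 4.0 m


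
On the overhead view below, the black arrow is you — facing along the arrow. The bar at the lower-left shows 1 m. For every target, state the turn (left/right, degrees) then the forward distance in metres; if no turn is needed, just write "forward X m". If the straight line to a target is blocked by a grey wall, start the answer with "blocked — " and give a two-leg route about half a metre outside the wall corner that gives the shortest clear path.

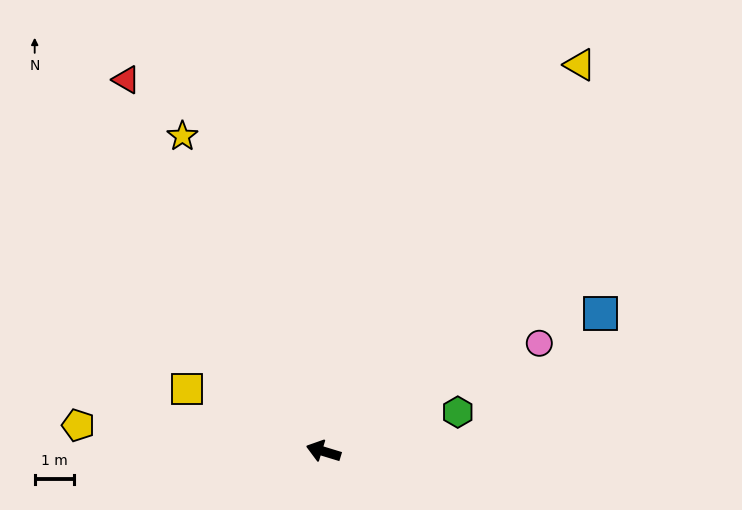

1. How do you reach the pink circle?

turn right 136°, forward 6.1 m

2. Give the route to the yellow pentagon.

turn left 11°, forward 6.3 m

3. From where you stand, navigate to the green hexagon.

turn right 147°, forward 3.6 m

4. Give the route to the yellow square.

turn right 8°, forward 3.8 m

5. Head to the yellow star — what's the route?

turn right 49°, forward 8.8 m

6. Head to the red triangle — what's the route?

turn right 45°, forward 10.7 m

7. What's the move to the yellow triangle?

turn right 107°, forward 11.8 m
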